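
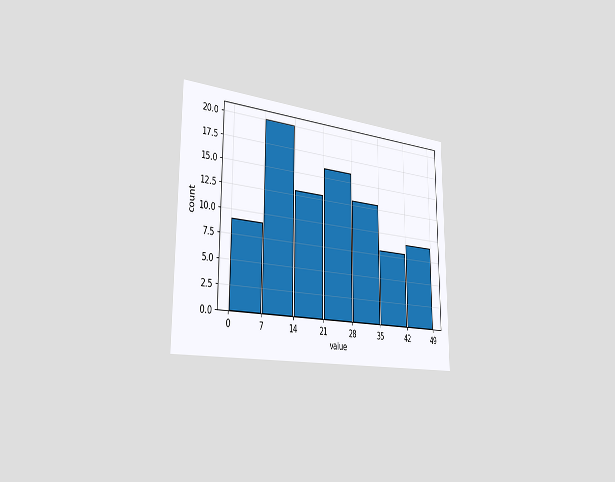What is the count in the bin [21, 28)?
16

The chart is viewed slightly from the left. The [21, 28) bin has height 16.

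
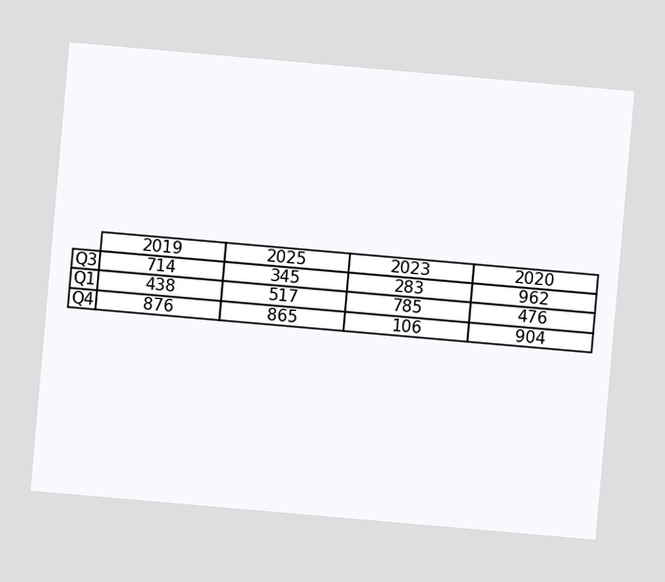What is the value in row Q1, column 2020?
The chart is tilted about 5° clockwise. The (Q1, 2020) cell reads 476.

476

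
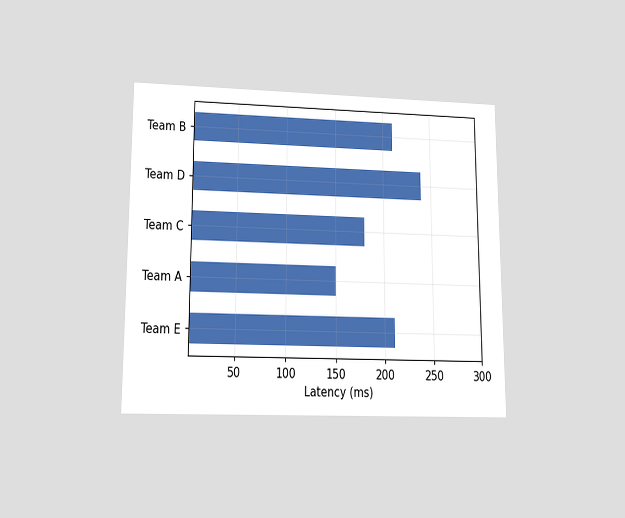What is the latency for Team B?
The chart is viewed slightly from below. Reading along the chart's x-axis, the Team B bar reaches 210ms.

210ms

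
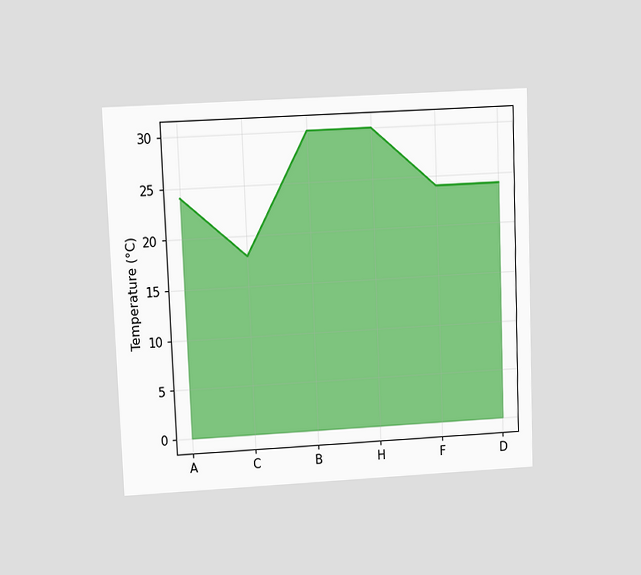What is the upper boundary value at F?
The chart is tilted about 2° counter-clockwise and viewed slightly from above. At F the upper boundary is at 24°C.

24°C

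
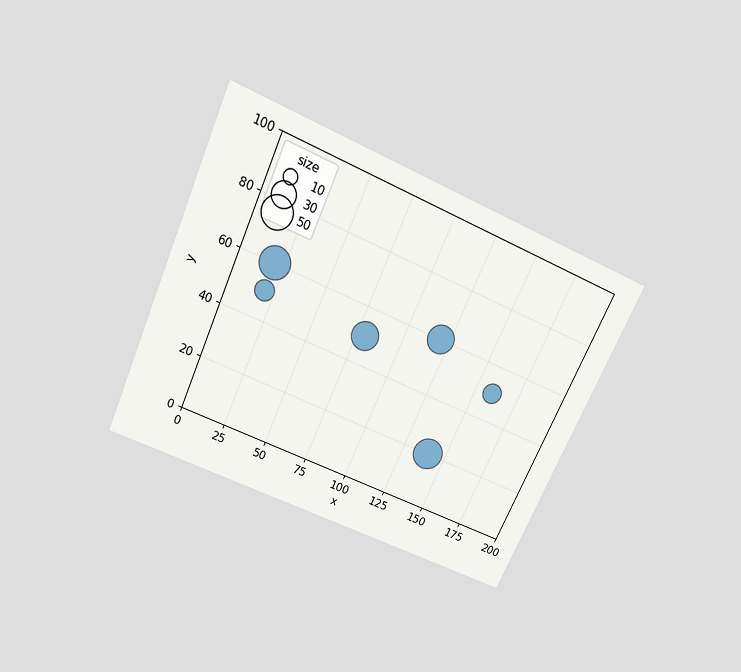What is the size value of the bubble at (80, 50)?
The chart is tilted about 24° clockwise and viewed slightly from above. Matching the bubble at (80, 50) against the size legend gives 40.

40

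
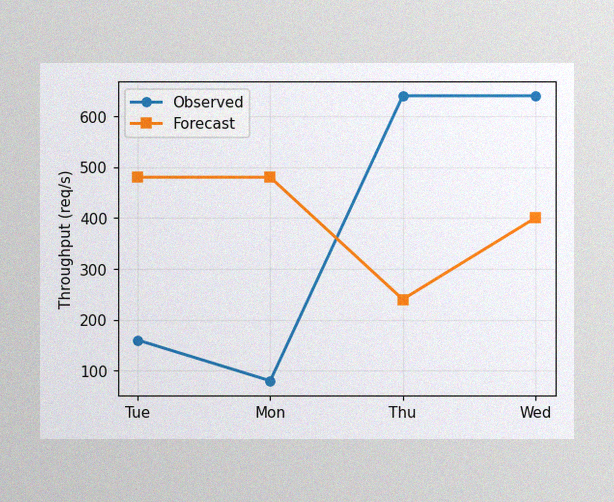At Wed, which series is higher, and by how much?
The image has some photo noise and uneven lighting. At Wed, Observed sits above the other line by 240req/s.

Observed, by 240req/s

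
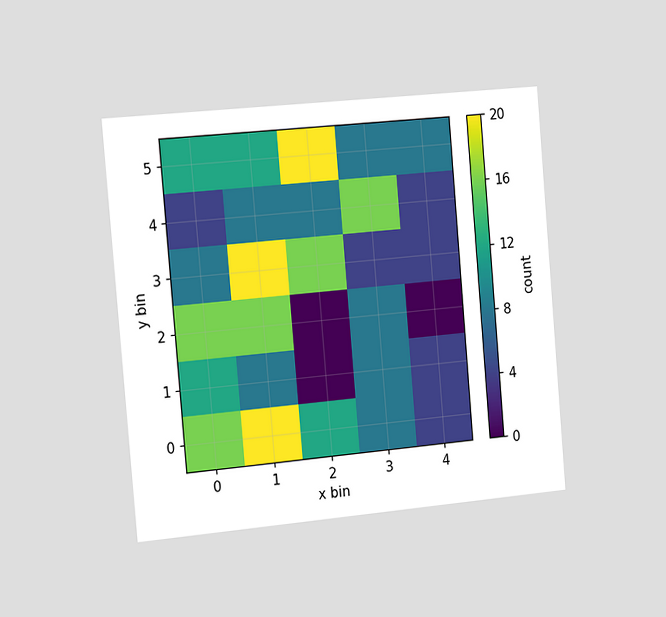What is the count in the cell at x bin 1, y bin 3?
The chart is tilted about 5° counter-clockwise and viewed slightly from the left. Matching the cell (1, 3) against the colorbar gives 20.

20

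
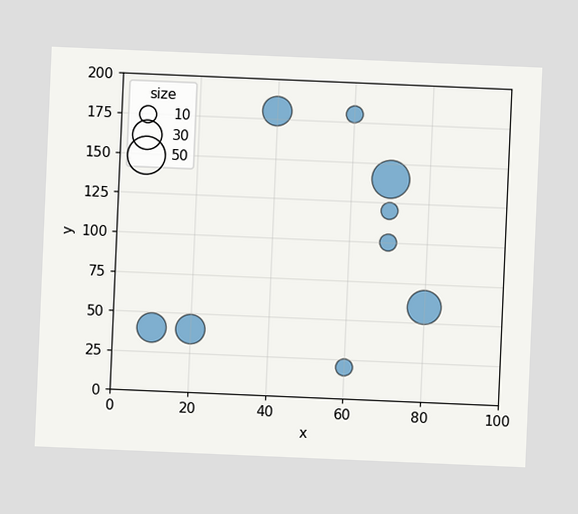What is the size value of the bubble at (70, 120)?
10

The chart is tilted about 2° clockwise. Matching the bubble at (70, 120) against the size legend gives 10.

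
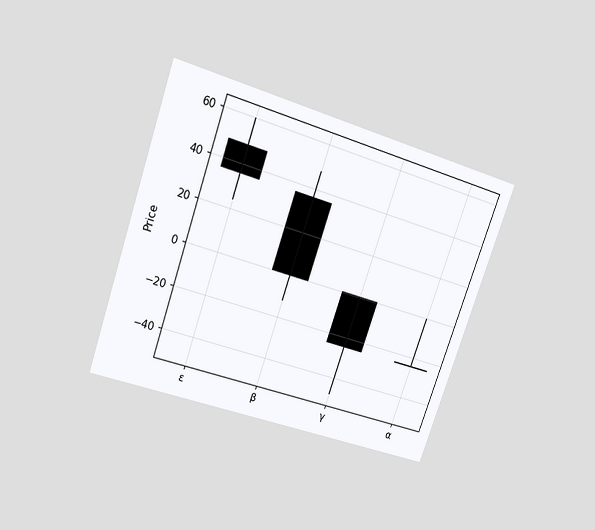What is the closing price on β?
The chart is tilted about 19° clockwise and viewed slightly from above. The β candle closes at 0.

0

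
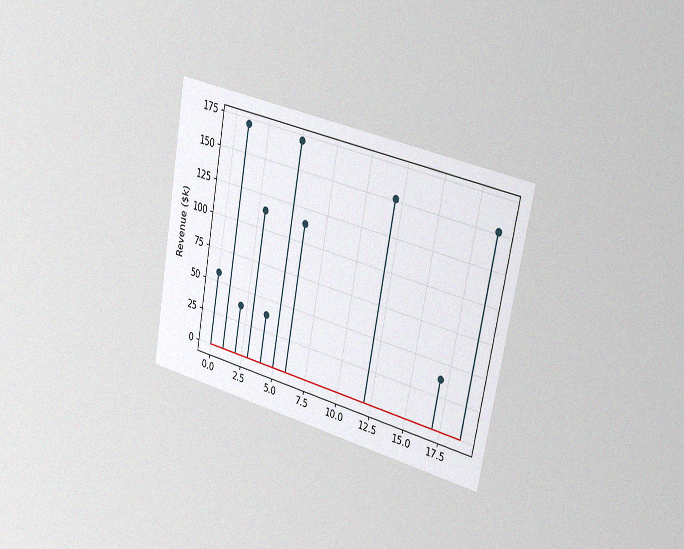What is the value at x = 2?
$38k

The chart is tilted about 10° clockwise and viewed slightly from the right, with some photo noise. The stem at x=2 reaches $38k.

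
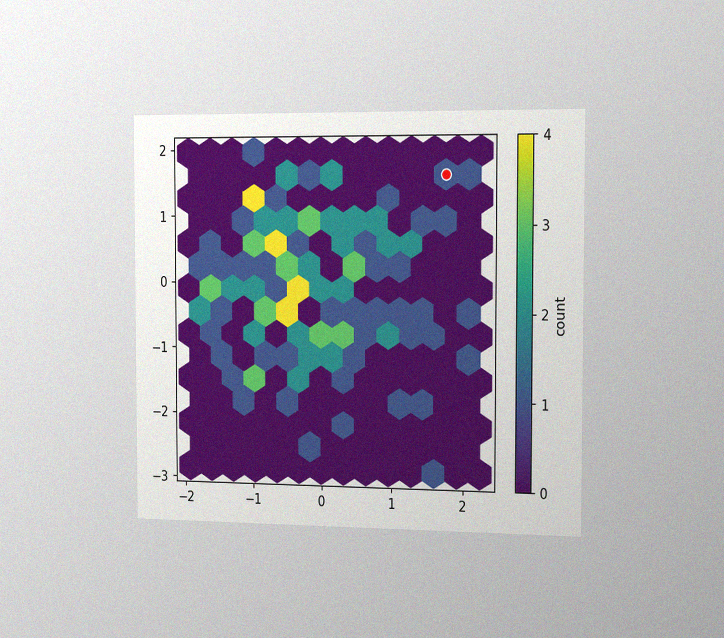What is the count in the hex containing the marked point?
1

The chart is viewed slightly from the right, with some photo noise. The marked hex reads 1 on the colorbar.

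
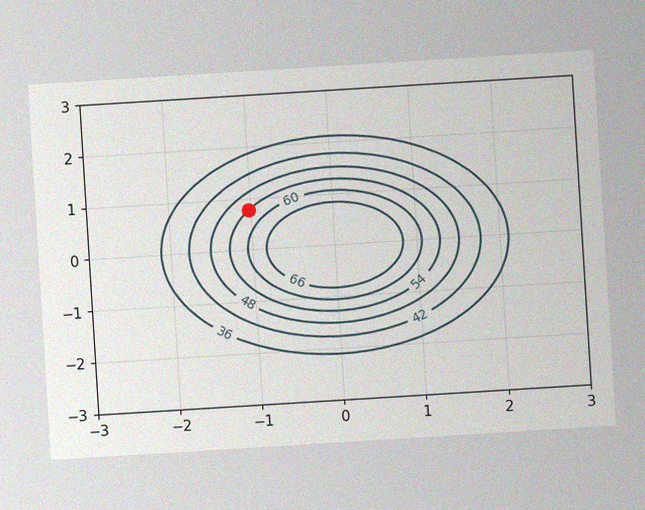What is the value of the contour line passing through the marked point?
The chart is tilted about 4° counter-clockwise, with some photo noise. The marked point sits on the contour labelled 54.

54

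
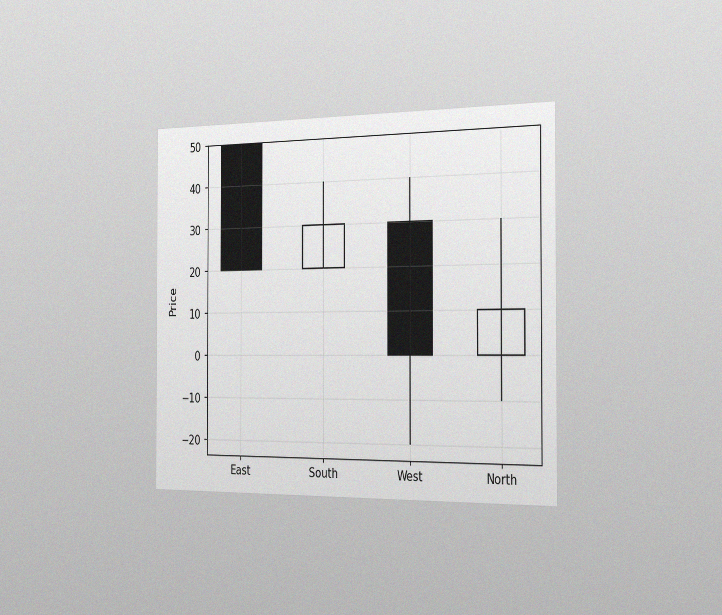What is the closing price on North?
10

The chart is viewed slightly from the right, with some photo noise. The North candle closes at 10.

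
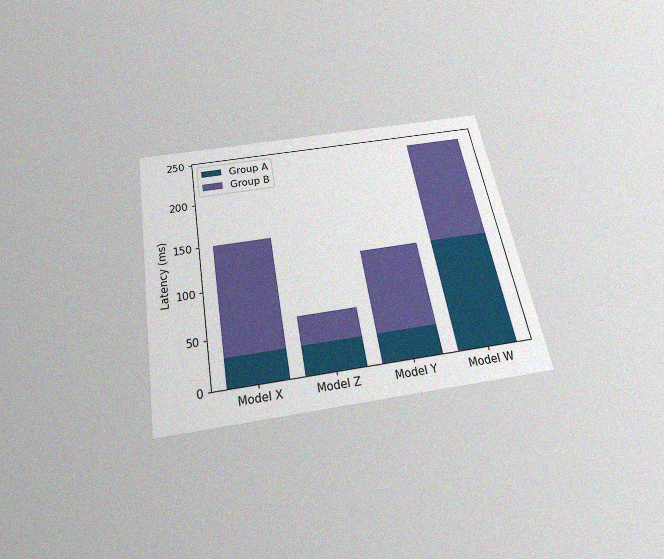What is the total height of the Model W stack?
240ms

The chart is tilted about 10° counter-clockwise and viewed slightly from below, with some photo noise. The Model W stack's top reaches 240ms on the y-axis.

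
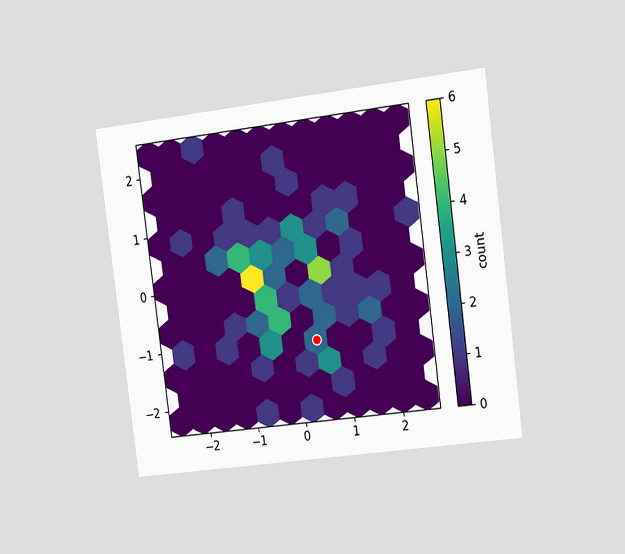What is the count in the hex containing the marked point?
2

The chart is tilted about 7° counter-clockwise and viewed slightly from the right. The marked hex reads 2 on the colorbar.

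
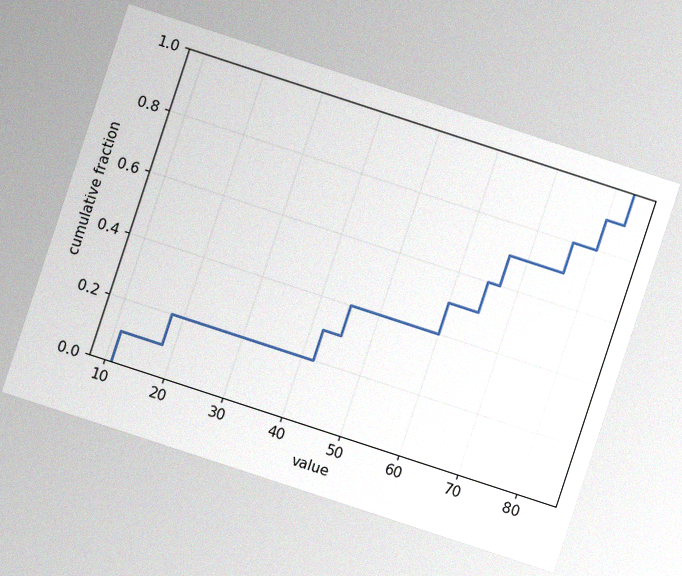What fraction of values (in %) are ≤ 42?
The chart is tilted about 18° clockwise, with some photo noise. At x=42 the ECDF step is at 30%.

30%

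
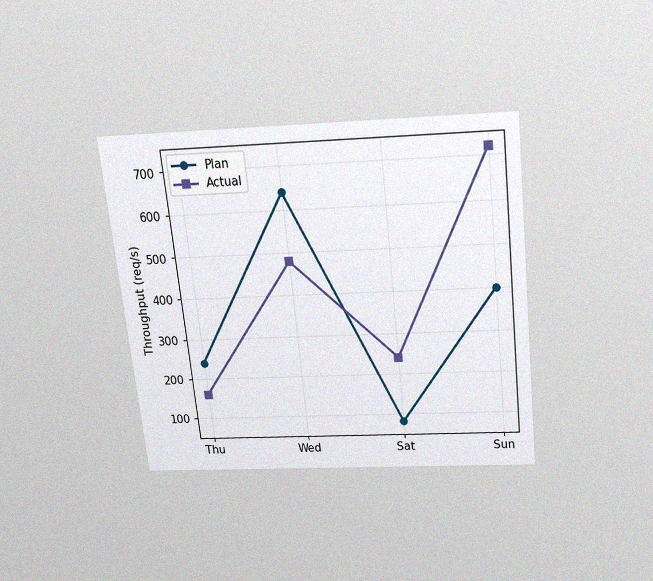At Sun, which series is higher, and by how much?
Actual, by 320req/s

The chart is tilted about 6° counter-clockwise and viewed slightly from above, with some photo noise. At Sun, Actual sits above the other line by 320req/s.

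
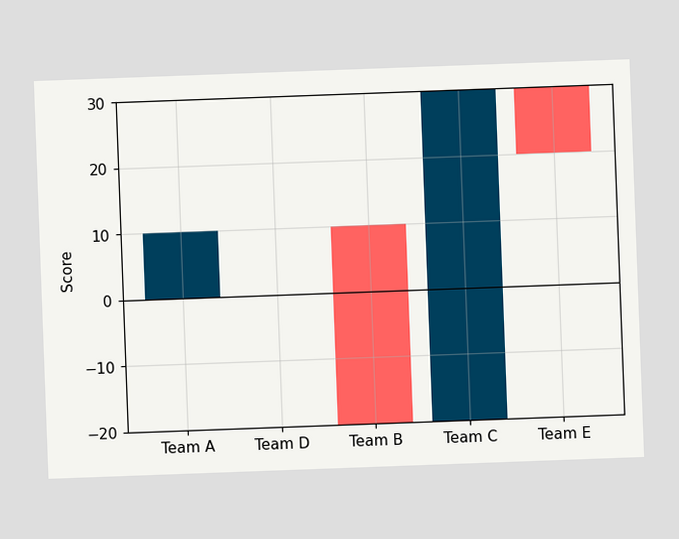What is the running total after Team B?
-20

The chart is tilted about 2° counter-clockwise. After Team B the running total reaches -20.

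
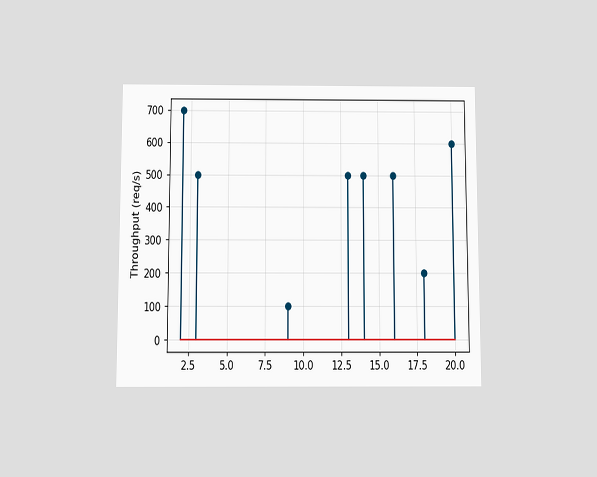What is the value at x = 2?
700req/s

The chart is viewed slightly from below. The stem at x=2 reaches 700req/s.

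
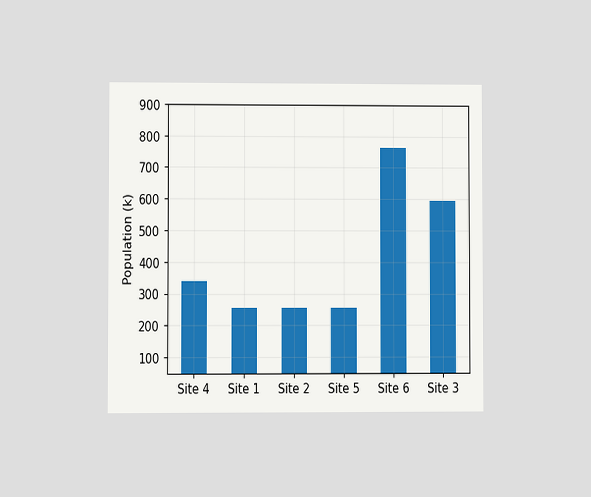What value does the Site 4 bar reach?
340k

The chart is viewed at a slight angle. Reading along the chart's y-axis, the Site 4 bar reaches 340k.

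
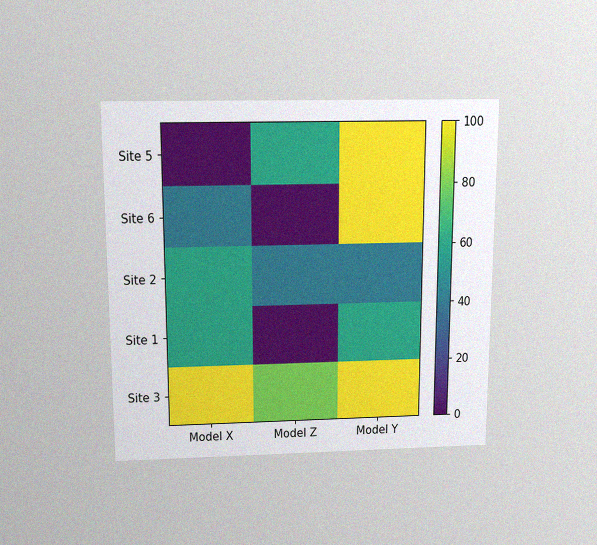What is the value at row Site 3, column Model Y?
The chart is viewed slightly from above, with some photo noise. Matching cell (Site 3, Model Y) against the colorbar gives 100.

100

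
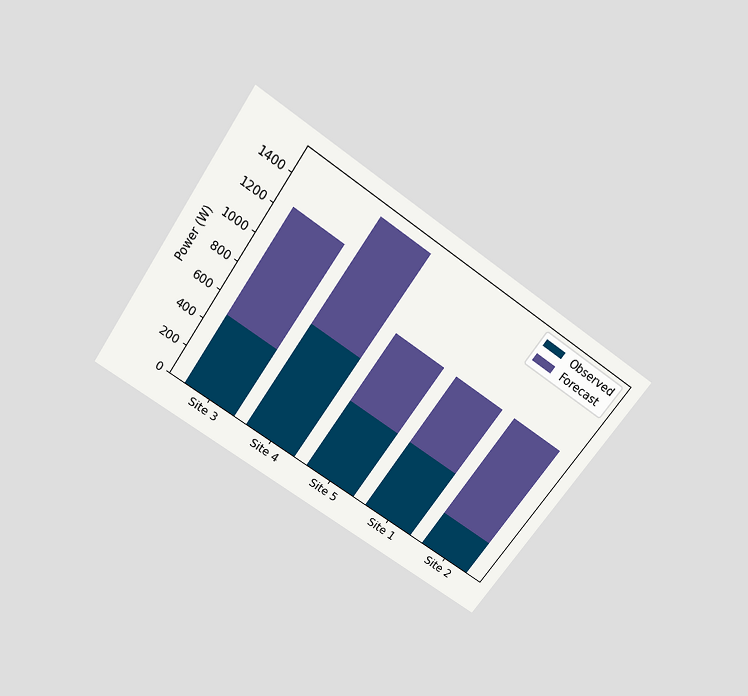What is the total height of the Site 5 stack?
1000W

The chart is tilted about 35° clockwise and viewed slightly from above. The Site 5 stack's top reaches 1000W on the y-axis.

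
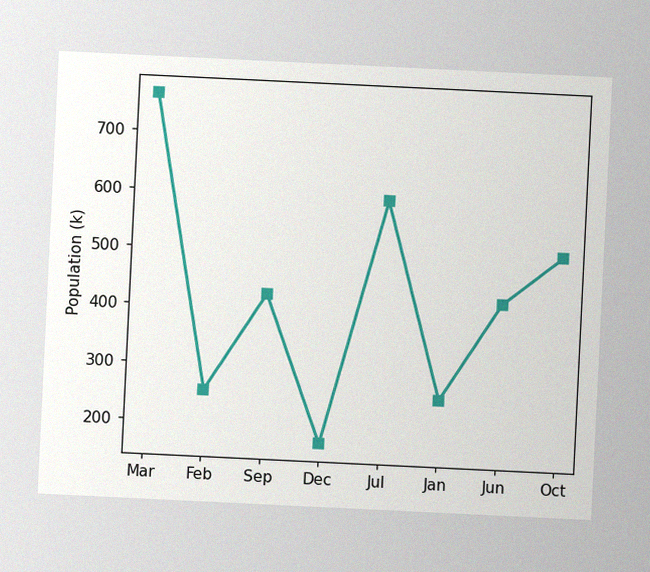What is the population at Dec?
The chart is tilted about 3° clockwise, with some photo noise. At Dec, the line is at 170k.

170k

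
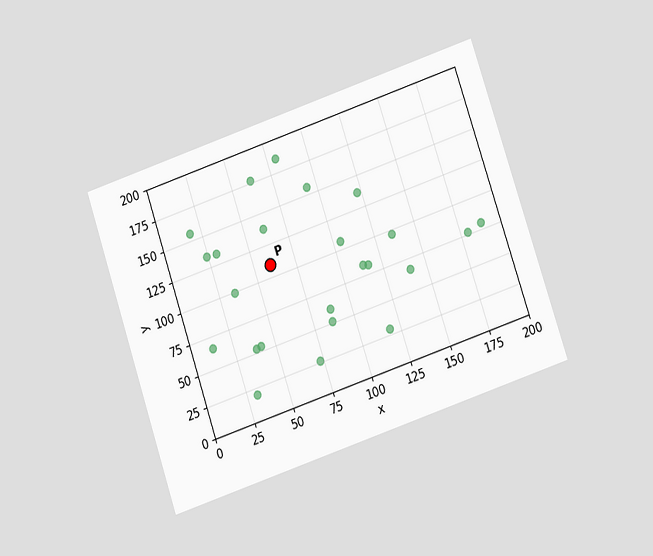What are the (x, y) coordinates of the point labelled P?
(60, 110)

The chart is tilted about 19° counter-clockwise and viewed at a slight angle. Following the gridlines from P to each axis, P sits at (60, 110).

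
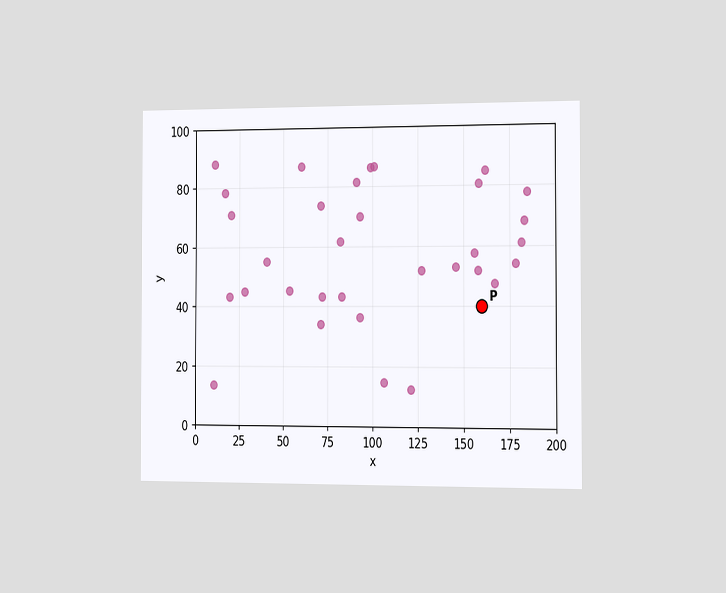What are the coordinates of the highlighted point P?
(160, 40)

The chart is viewed slightly from the right. Following the gridlines from P to each axis, P sits at (160, 40).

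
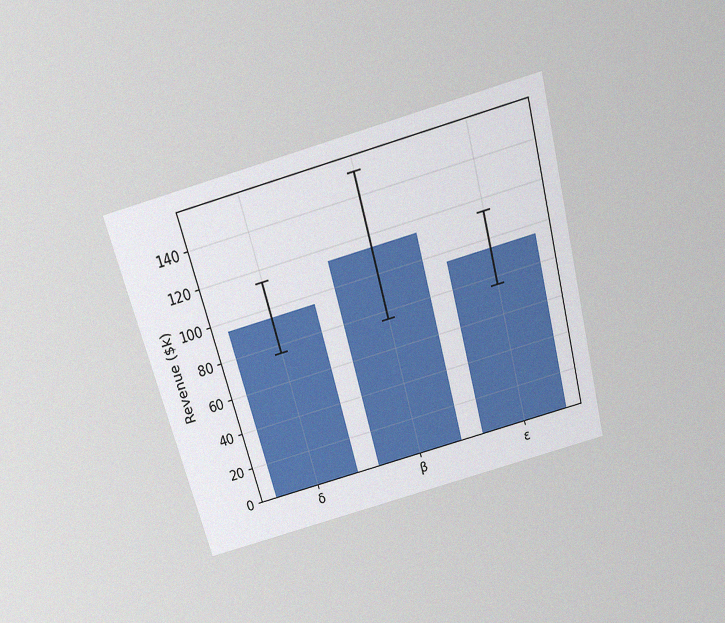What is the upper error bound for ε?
$114k

The chart is tilted about 15° counter-clockwise and viewed slightly from above, with some photo noise. The ε bar's upper whisker reaches $114k.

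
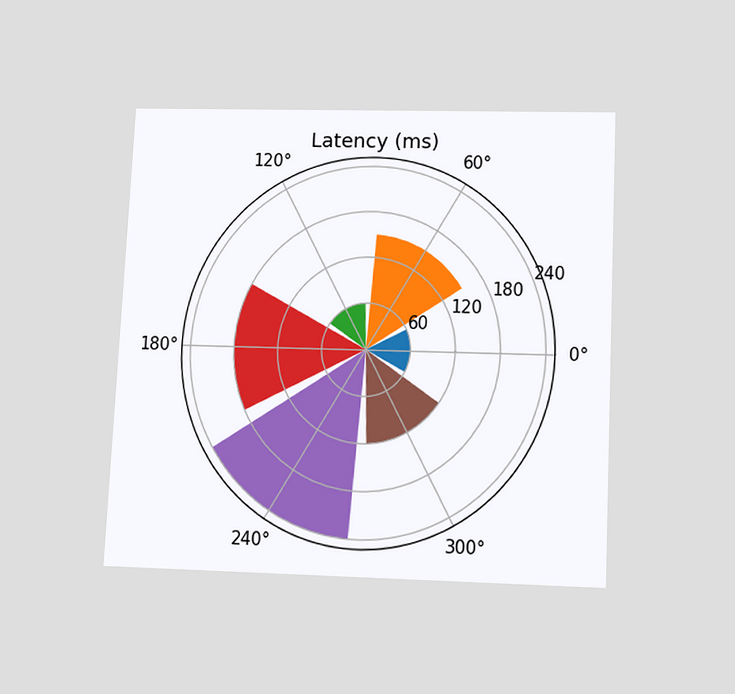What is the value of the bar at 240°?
The chart is tilted about 3° clockwise and viewed slightly from below. The bar at 240° reaches 240ms on the radial axis.

240ms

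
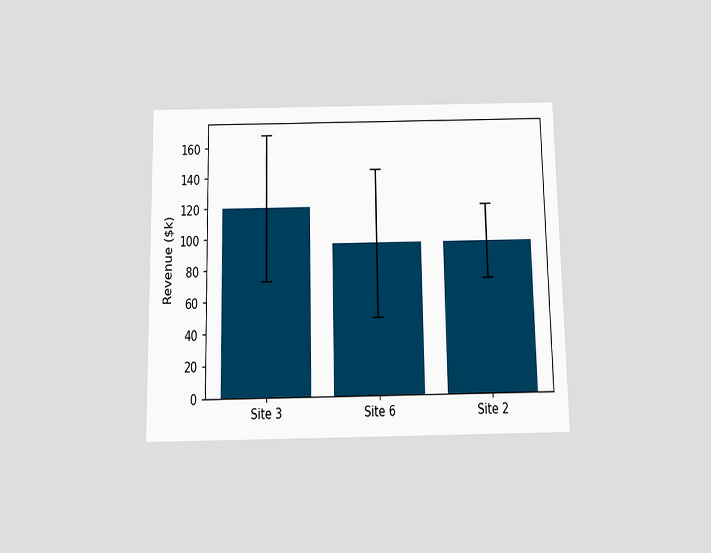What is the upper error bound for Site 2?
The chart is viewed slightly from below. The Site 2 bar's upper whisker reaches $120k.

$120k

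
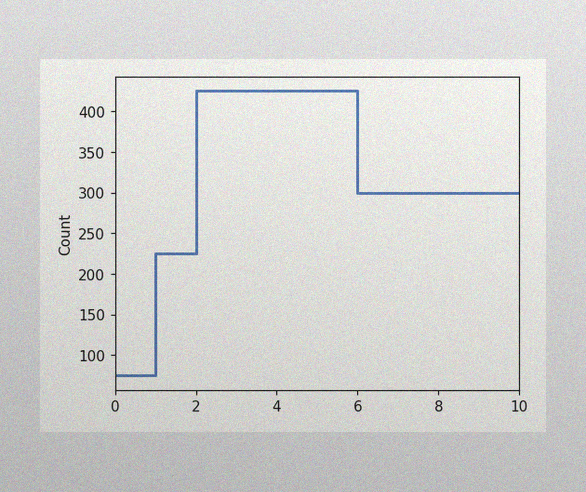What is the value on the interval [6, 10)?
300

The image has some photo noise and uneven lighting. On [6, 10) the step sits at 300.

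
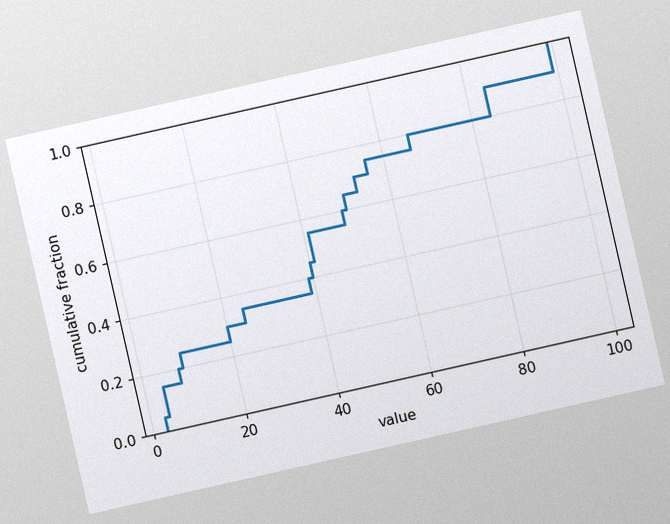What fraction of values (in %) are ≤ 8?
The chart is tilted about 13° counter-clockwise, with some photo noise. At x=8 the ECDF step is at 20%.

20%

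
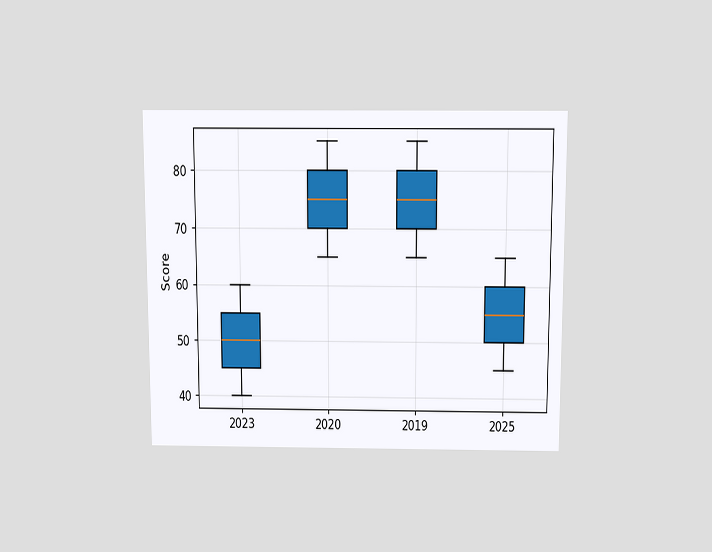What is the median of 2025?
The chart is viewed slightly from above. The median line in the 2025 box sits at 55.

55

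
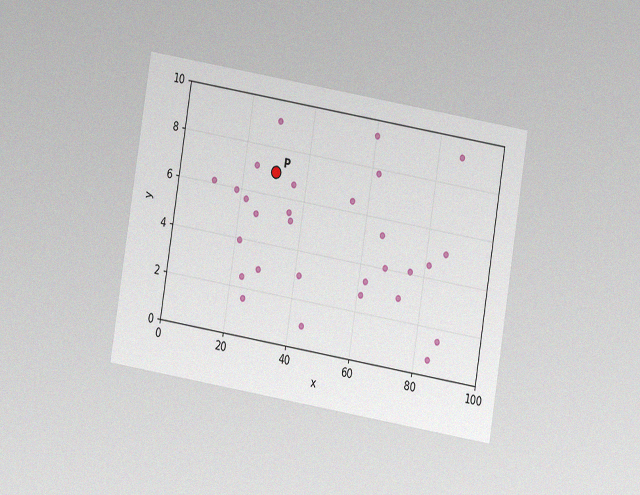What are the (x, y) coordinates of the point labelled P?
The chart is tilted about 9° clockwise and viewed at a slight angle, with some photo noise. Following the gridlines from P to each axis, P sits at (30, 7).

(30, 7)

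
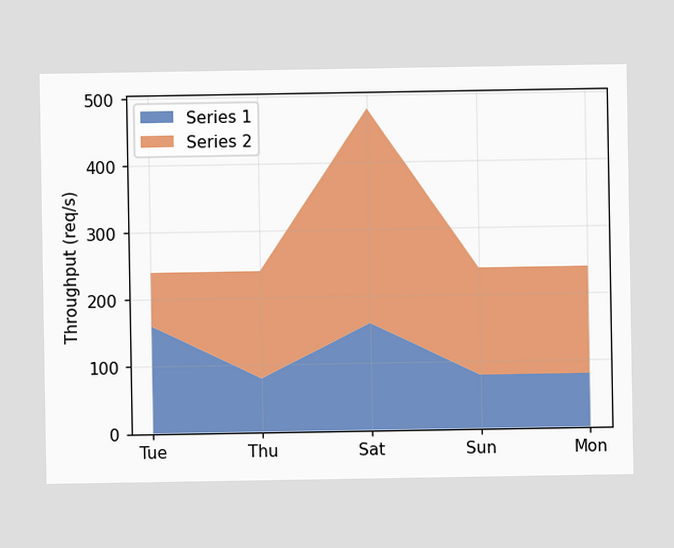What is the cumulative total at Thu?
The stacked total at Thu reaches 240req/s.

240req/s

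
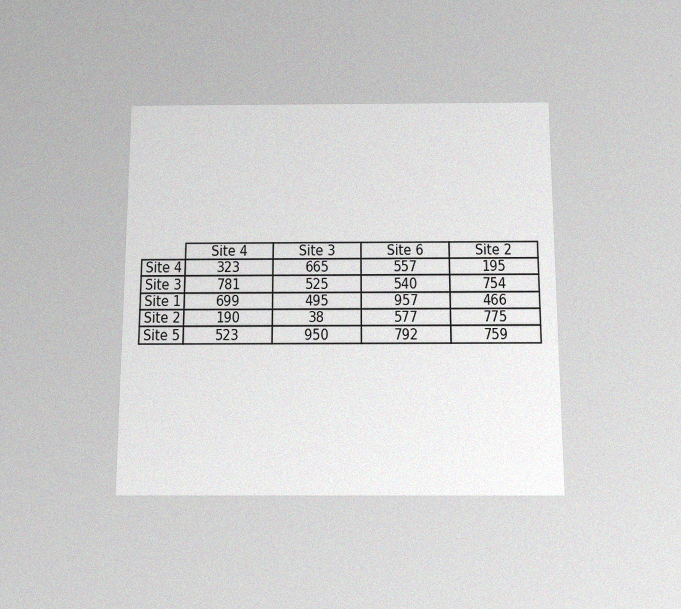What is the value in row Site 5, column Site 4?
The chart is viewed slightly from below, with some photo noise. The (Site 5, Site 4) cell reads 523.

523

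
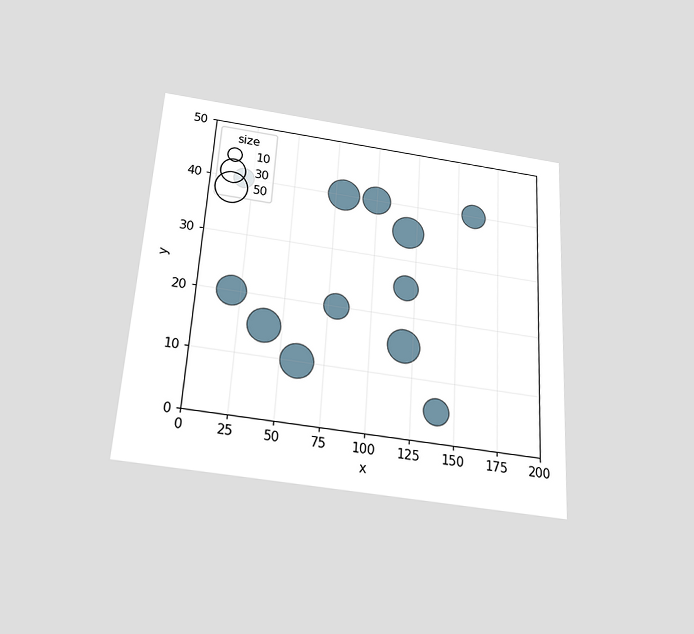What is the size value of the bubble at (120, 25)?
30

The chart is tilted about 3° clockwise and viewed slightly from below. Matching the bubble at (120, 25) against the size legend gives 30.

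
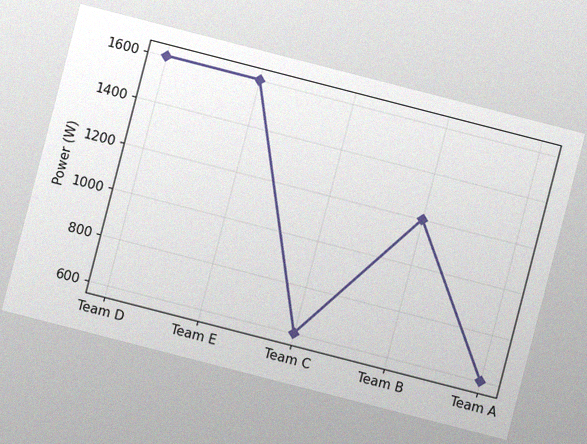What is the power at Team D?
The chart is tilted about 14° clockwise, with some photo noise. At Team D, the line is at 1600W.

1600W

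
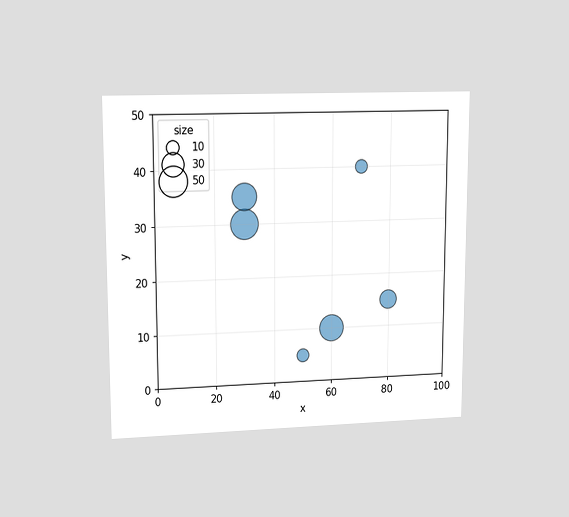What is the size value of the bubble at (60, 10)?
The chart is viewed at a slight angle. Matching the bubble at (60, 10) against the size legend gives 40.

40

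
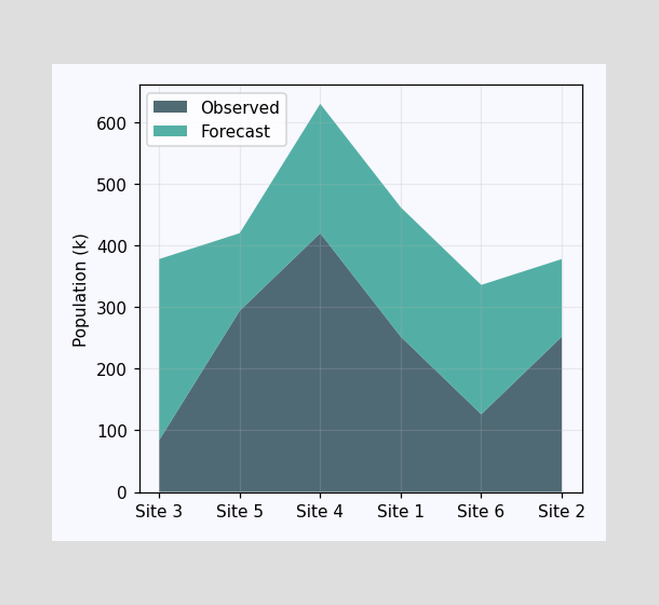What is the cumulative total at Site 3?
The stacked total at Site 3 reaches 378k.

378k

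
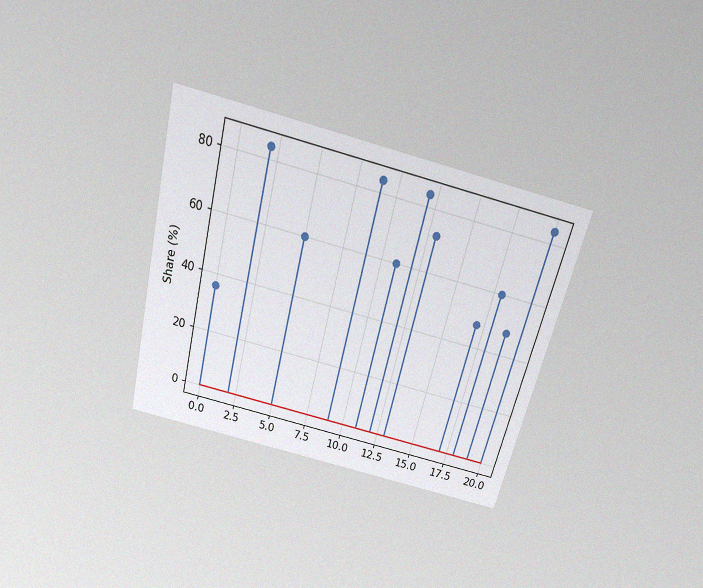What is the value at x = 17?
48%

The chart is tilted about 14° clockwise and viewed slightly from above, with some photo noise. The stem at x=17 reaches 48%.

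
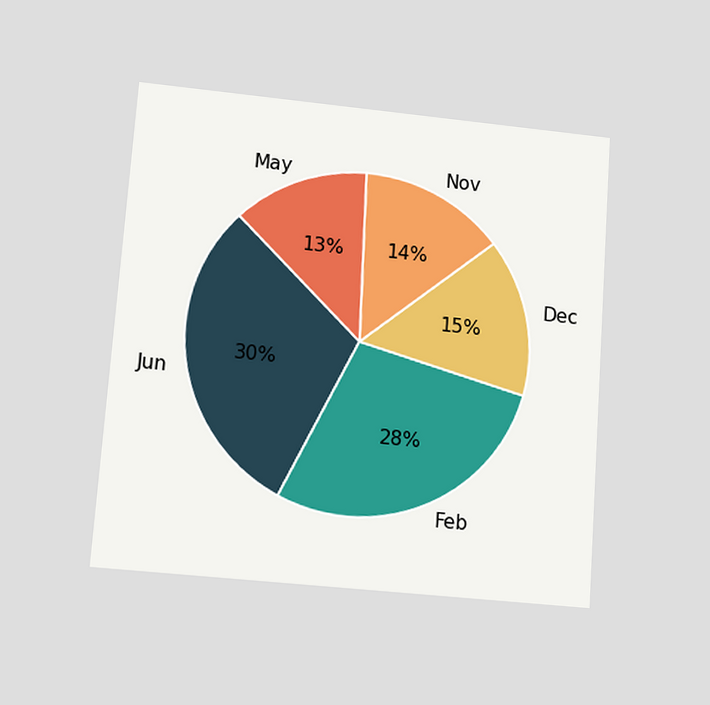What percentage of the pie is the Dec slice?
The chart is tilted about 4° clockwise and viewed slightly from below. The Dec slice takes up 15% of the pie.

15%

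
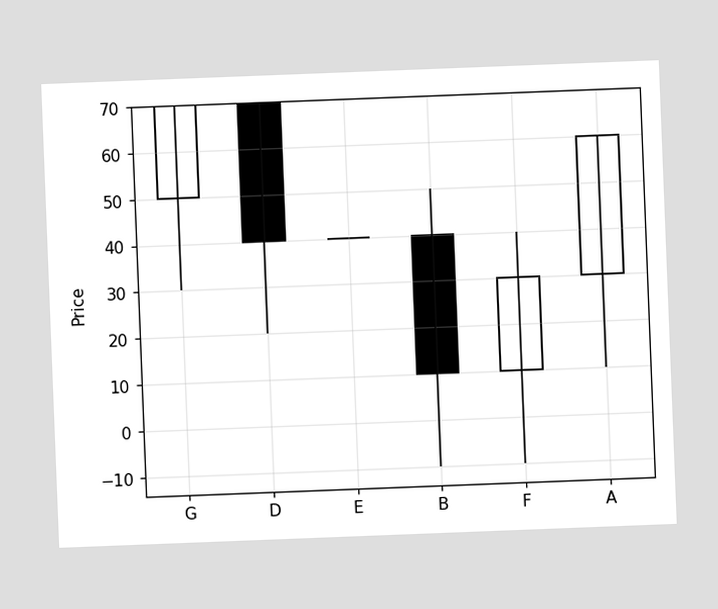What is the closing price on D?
40

The chart is tilted about 2° counter-clockwise. The D candle closes at 40.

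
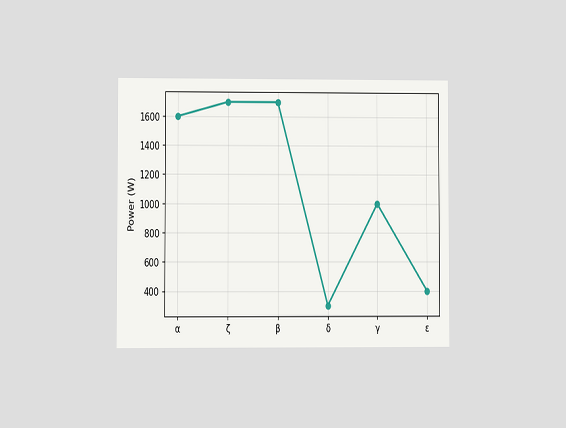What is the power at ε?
The chart is viewed at a slight angle. At ε, the line is at 400W.

400W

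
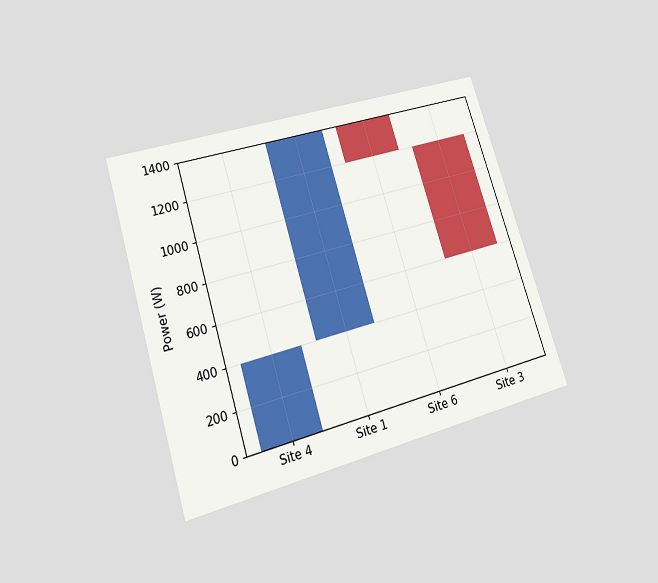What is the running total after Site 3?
The chart is tilted about 17° counter-clockwise and viewed at a slight angle. After Site 3 the running total reaches 600W.

600W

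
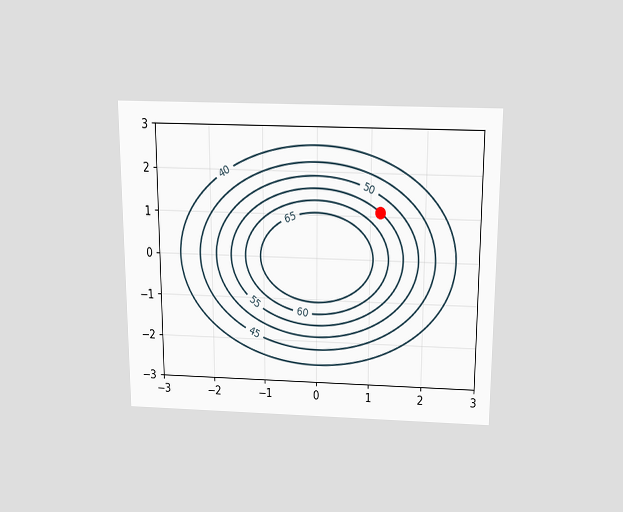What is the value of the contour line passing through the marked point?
55

The chart is viewed slightly from above. The marked point sits on the contour labelled 55.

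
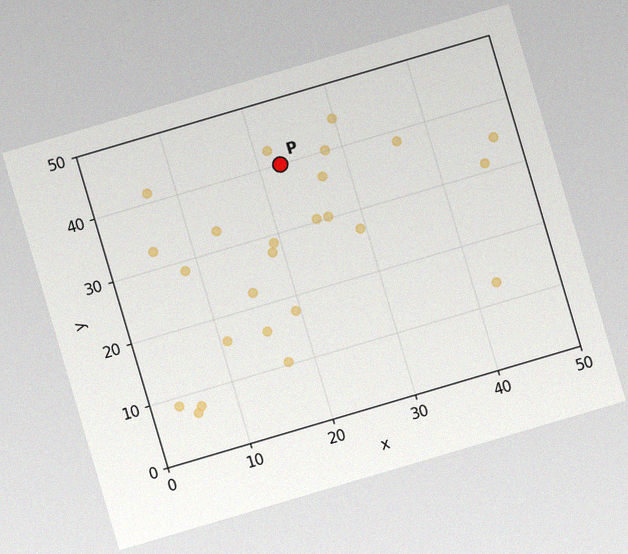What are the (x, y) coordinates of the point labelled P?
The chart is tilted about 16° counter-clockwise, with some photo noise. Following the gridlines from P to each axis, P sits at (22.5, 40).

(22.5, 40)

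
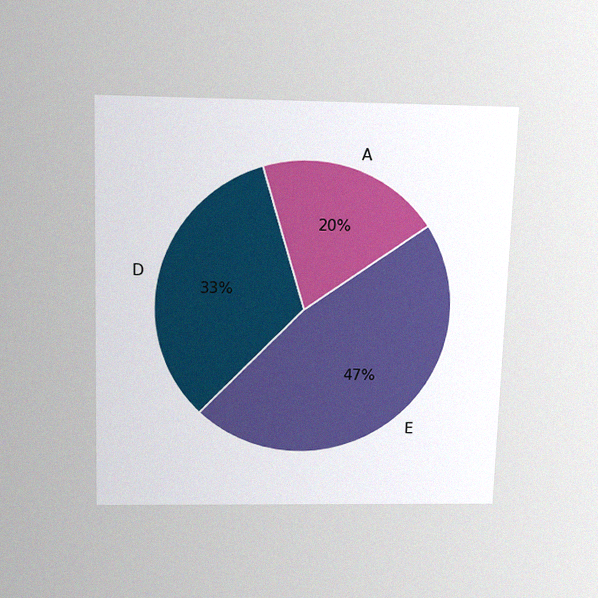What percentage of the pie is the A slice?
20%

The chart is viewed slightly from above, with some photo noise. The A slice takes up 20% of the pie.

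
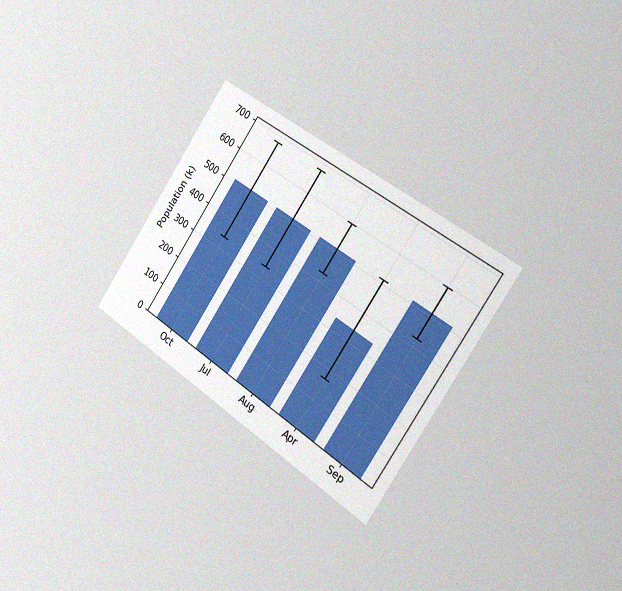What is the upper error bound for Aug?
The chart is tilted about 34° clockwise and viewed slightly from the right, with some photo noise. The Aug bar's upper whisker reaches 595k.

595k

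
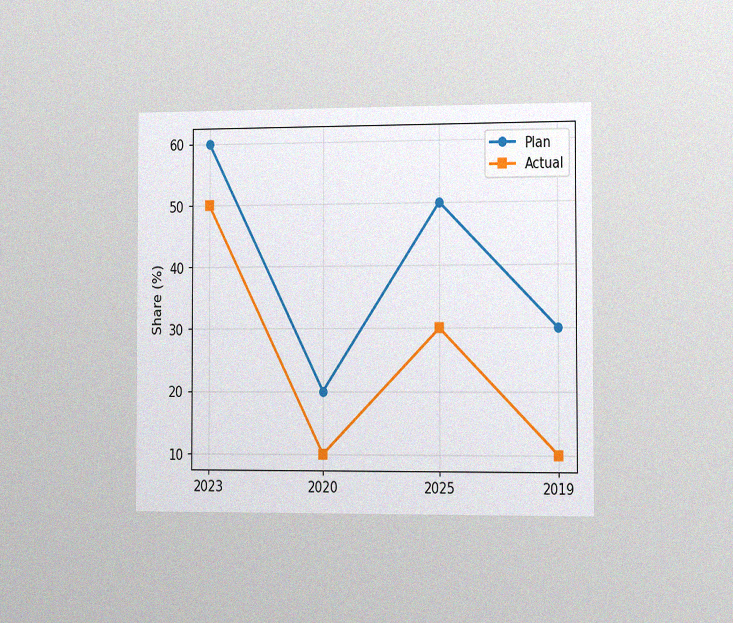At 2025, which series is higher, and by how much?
Plan, by 20%

The chart is viewed slightly from the right, with some photo noise. At 2025, Plan sits above the other line by 20%.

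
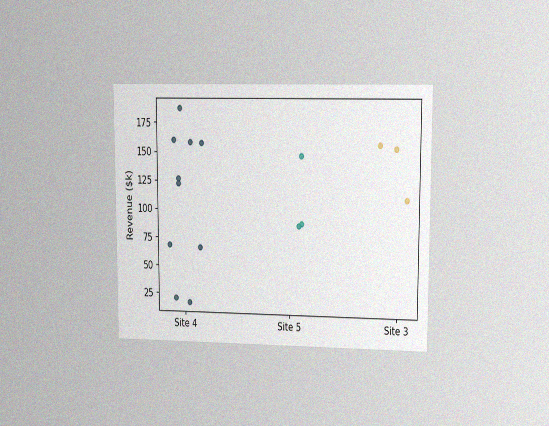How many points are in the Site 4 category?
The chart is viewed at a slight angle, with some photo noise. Counting the markers in the Site 4 column gives 10.

10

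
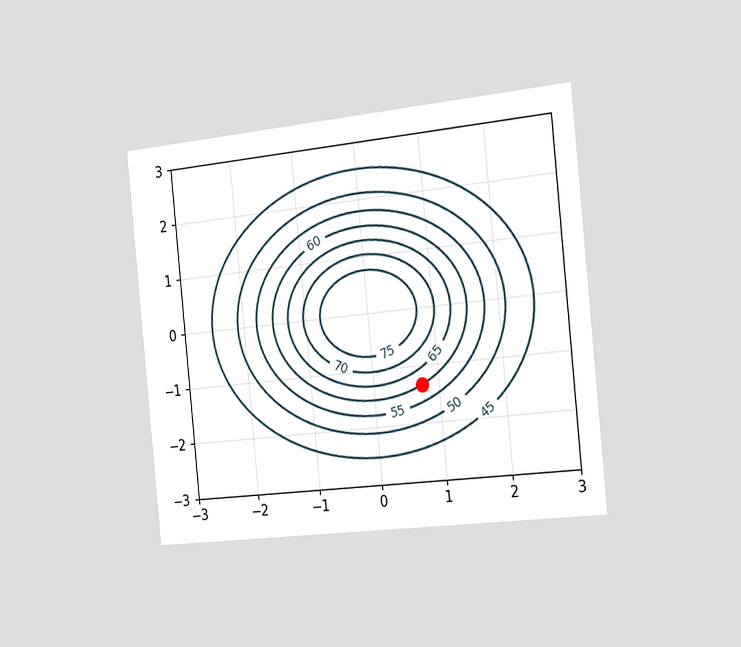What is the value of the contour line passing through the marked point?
60

The chart is tilted about 6° counter-clockwise and viewed slightly from the right. The marked point sits on the contour labelled 60.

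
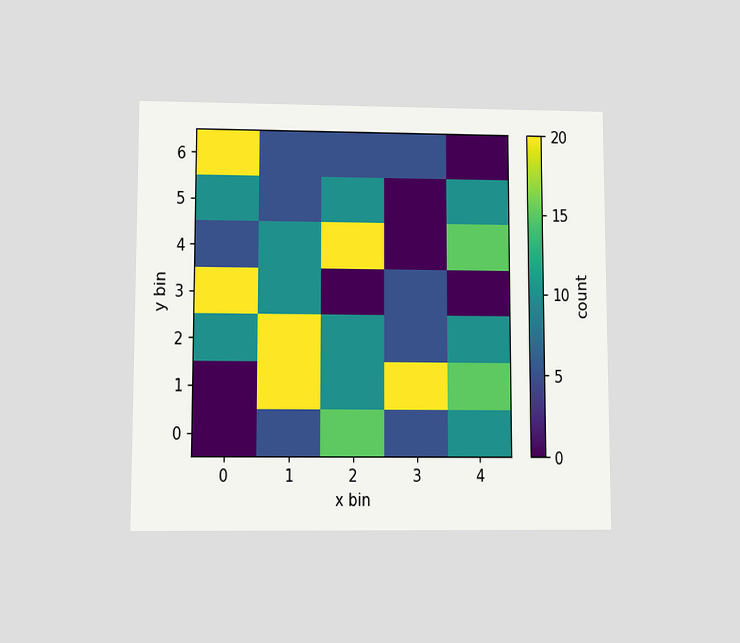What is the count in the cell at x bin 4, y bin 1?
15

The chart is viewed at a slight angle. Matching the cell (4, 1) against the colorbar gives 15.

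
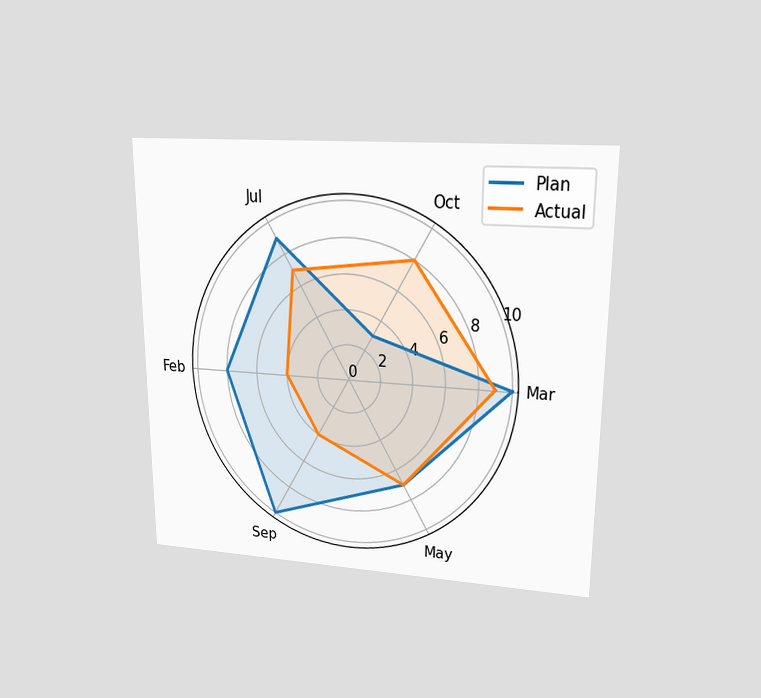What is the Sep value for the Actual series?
4

The chart is viewed at a slight angle. On the Sep axis, Actual reaches 4.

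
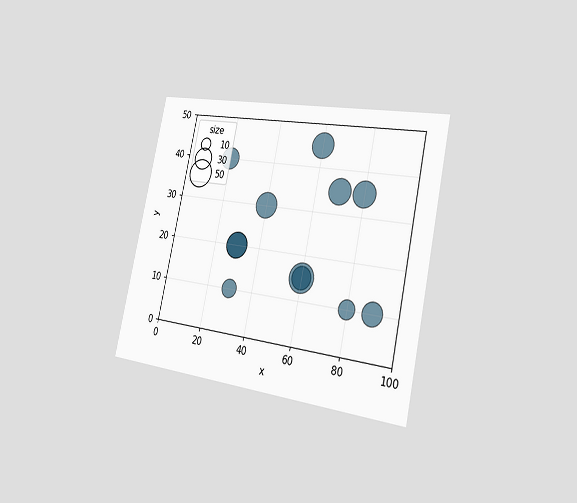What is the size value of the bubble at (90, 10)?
The chart is tilted about 12° clockwise and viewed slightly from the right. Matching the bubble at (90, 10) against the size legend gives 30.

30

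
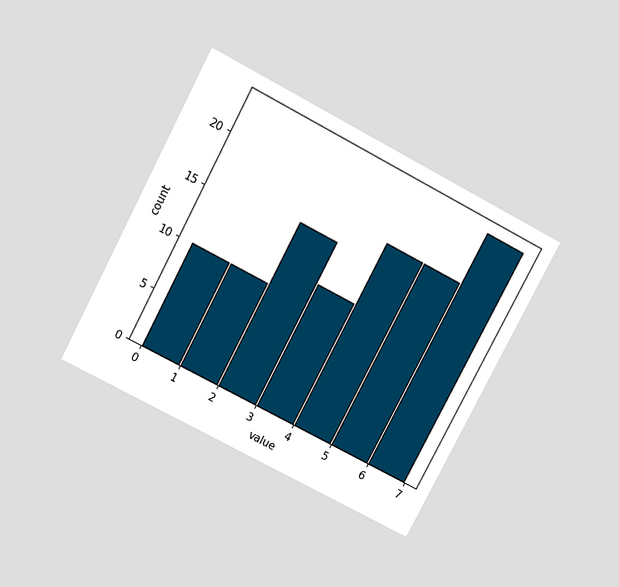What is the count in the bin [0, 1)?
The chart is tilted about 28° clockwise and viewed slightly from above. The [0, 1) bin has height 10.

10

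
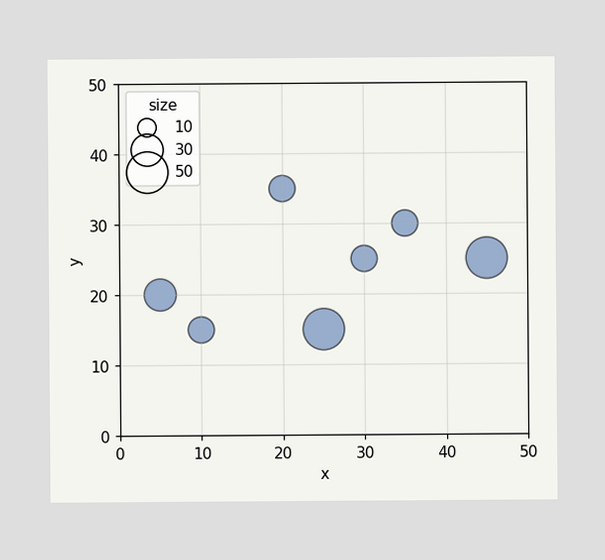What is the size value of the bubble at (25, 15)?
Matching the bubble at (25, 15) against the size legend gives 50.

50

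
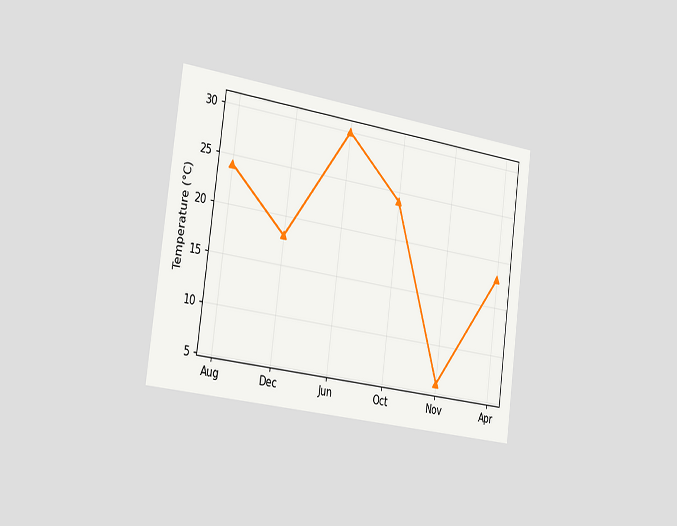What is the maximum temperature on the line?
30°C

The chart is tilted about 8° clockwise and viewed slightly from the left. The highest point is at Jun, and reading across to the y-axis gives 30°C.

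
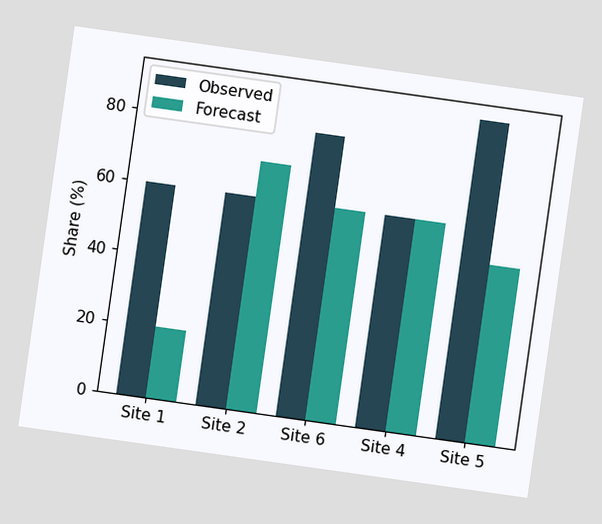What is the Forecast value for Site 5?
50%

The chart is tilted about 8° clockwise. The Forecast bar at Site 5 reaches 50% on the y-axis.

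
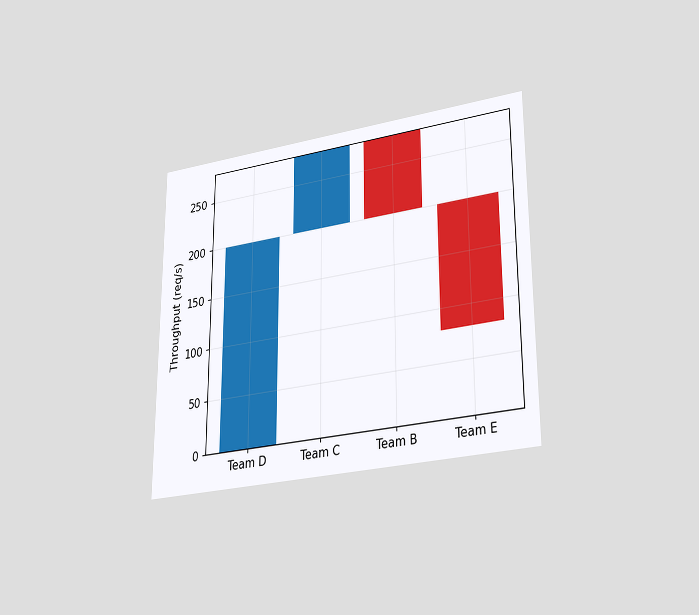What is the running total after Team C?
280req/s

The chart is viewed at a slight angle. After Team C the running total reaches 280req/s.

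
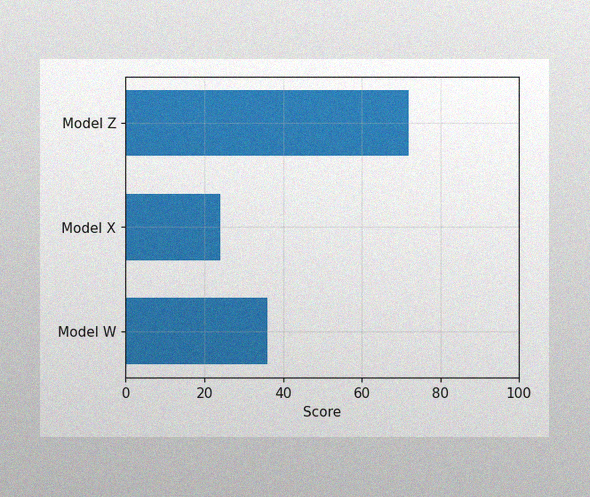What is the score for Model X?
24

The image has some photo noise and uneven lighting. Reading along the chart's x-axis, the Model X bar reaches 24.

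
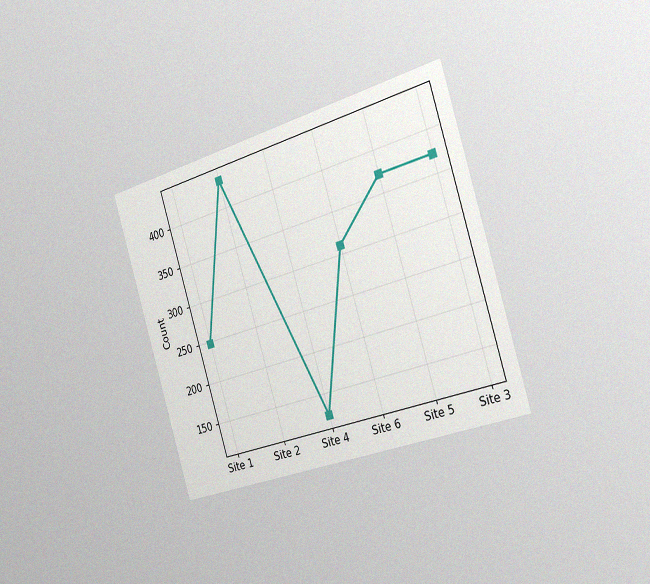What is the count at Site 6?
310

The chart is tilted about 17° counter-clockwise and viewed slightly from the right, with some photo noise. At Site 6, the line is at 310.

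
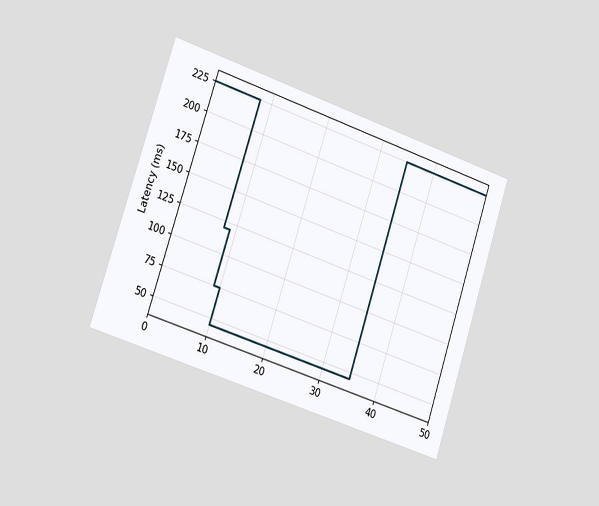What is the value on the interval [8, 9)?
120ms

The chart is tilted about 18° clockwise and viewed slightly from the left. On [8, 9) the step sits at 120ms.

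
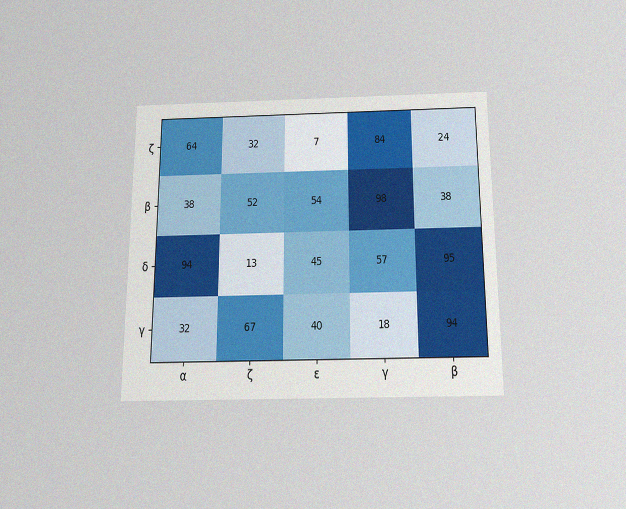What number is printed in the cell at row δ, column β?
The chart is viewed slightly from below, with some photo noise. The (δ, β) cell reads 95.

95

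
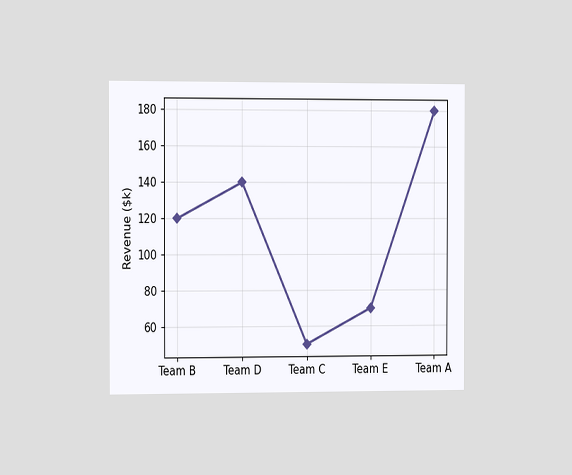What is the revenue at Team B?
The chart is viewed slightly from the left. At Team B, the line is at $120k.

$120k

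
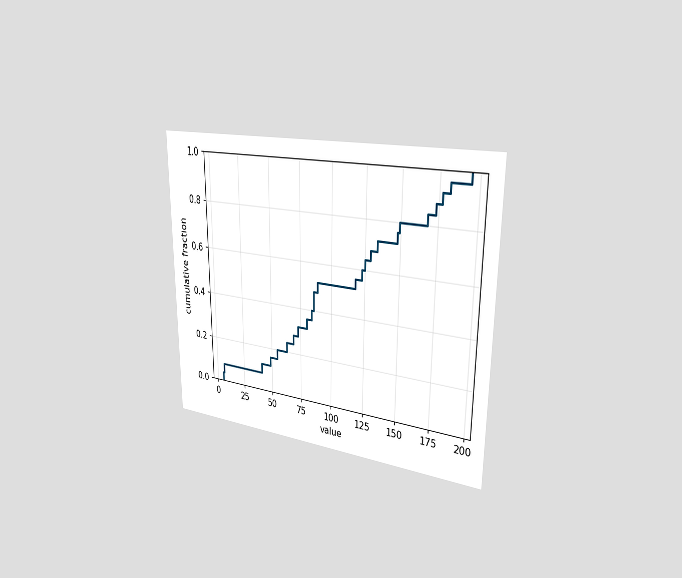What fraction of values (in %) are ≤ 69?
28%

The chart is viewed slightly from the right. At x=69 the ECDF step is at 28%.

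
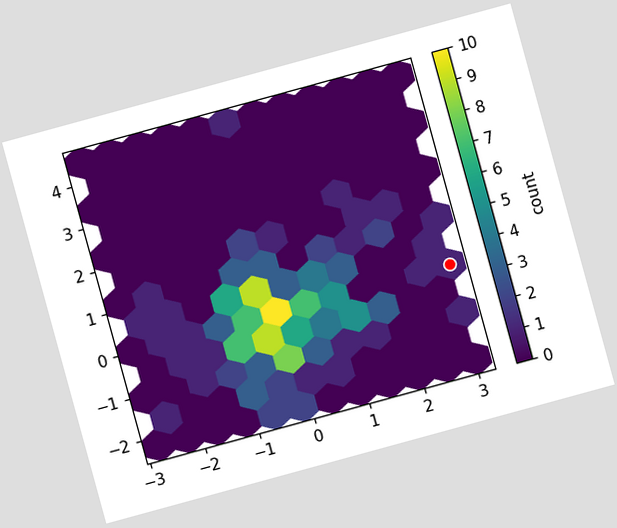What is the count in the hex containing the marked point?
The chart is tilted about 15° counter-clockwise. The marked hex reads 1 on the colorbar.

1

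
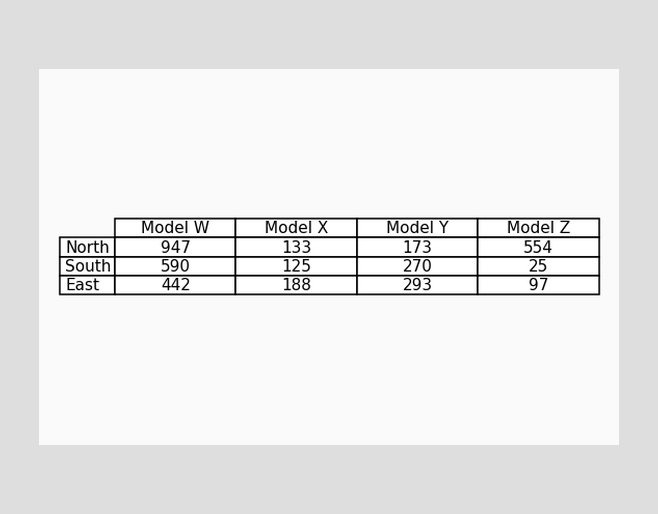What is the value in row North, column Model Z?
The (North, Model Z) cell reads 554.

554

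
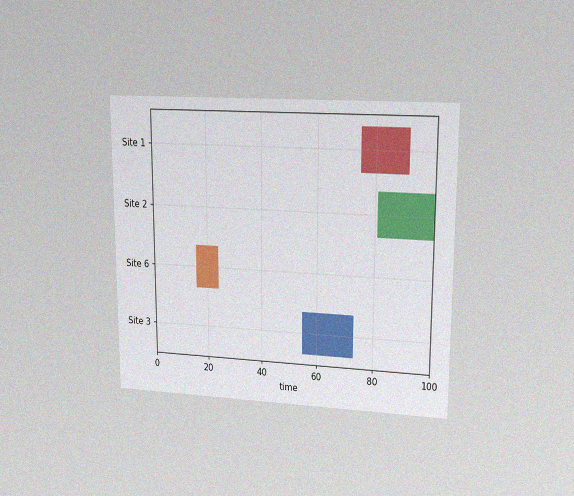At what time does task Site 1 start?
The chart is viewed at a slight angle, with some photo noise. The Site 1 bar begins at t=75.

75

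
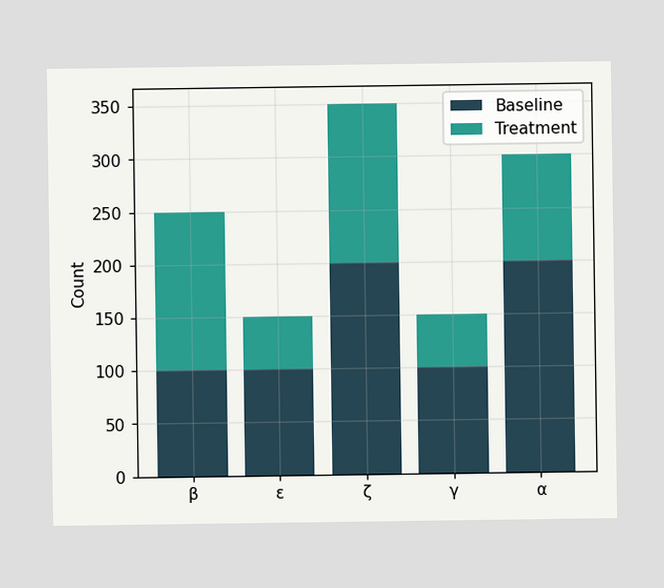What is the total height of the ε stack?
The ε stack's top reaches 150 on the y-axis.

150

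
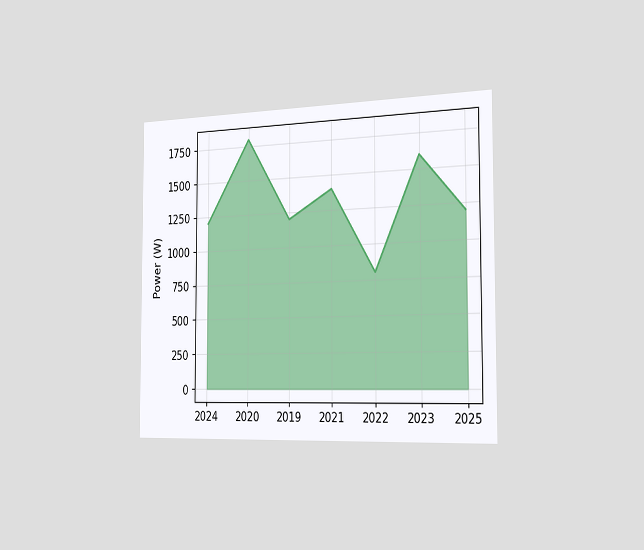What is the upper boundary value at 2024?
The chart is viewed slightly from the right. At 2024 the upper boundary is at 1200W.

1200W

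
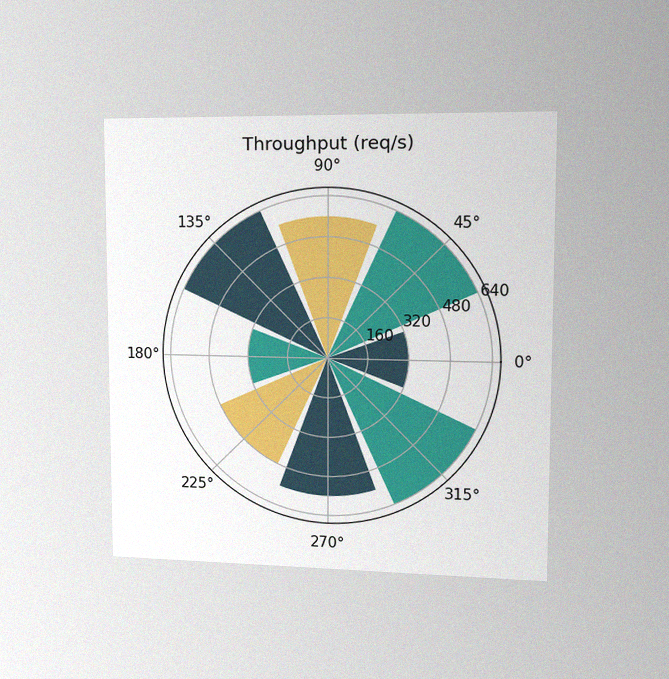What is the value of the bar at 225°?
480req/s

The chart is viewed slightly from the right, with some photo noise. The bar at 225° reaches 480req/s on the radial axis.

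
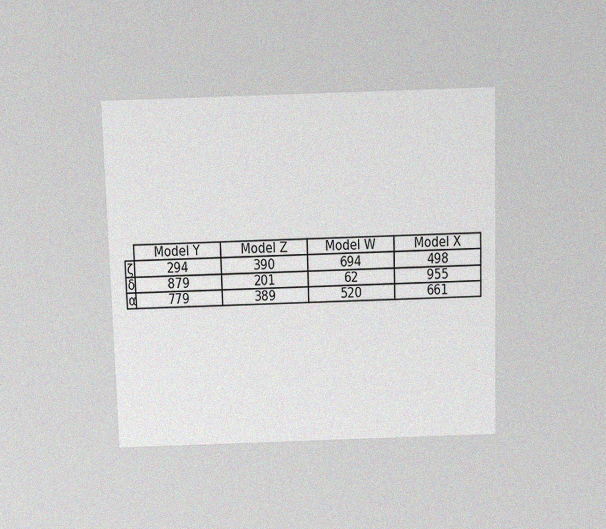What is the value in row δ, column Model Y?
879

The chart is viewed slightly from above, with some photo noise. The (δ, Model Y) cell reads 879.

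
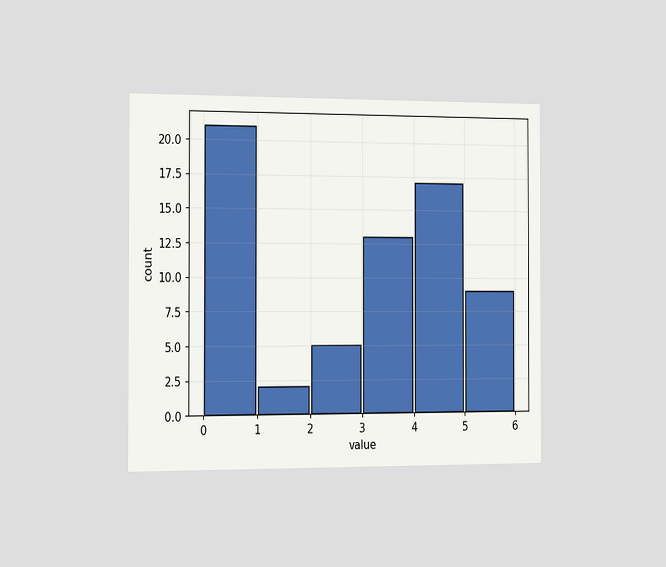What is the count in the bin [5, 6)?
9

The chart is viewed slightly from the left. The [5, 6) bin has height 9.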